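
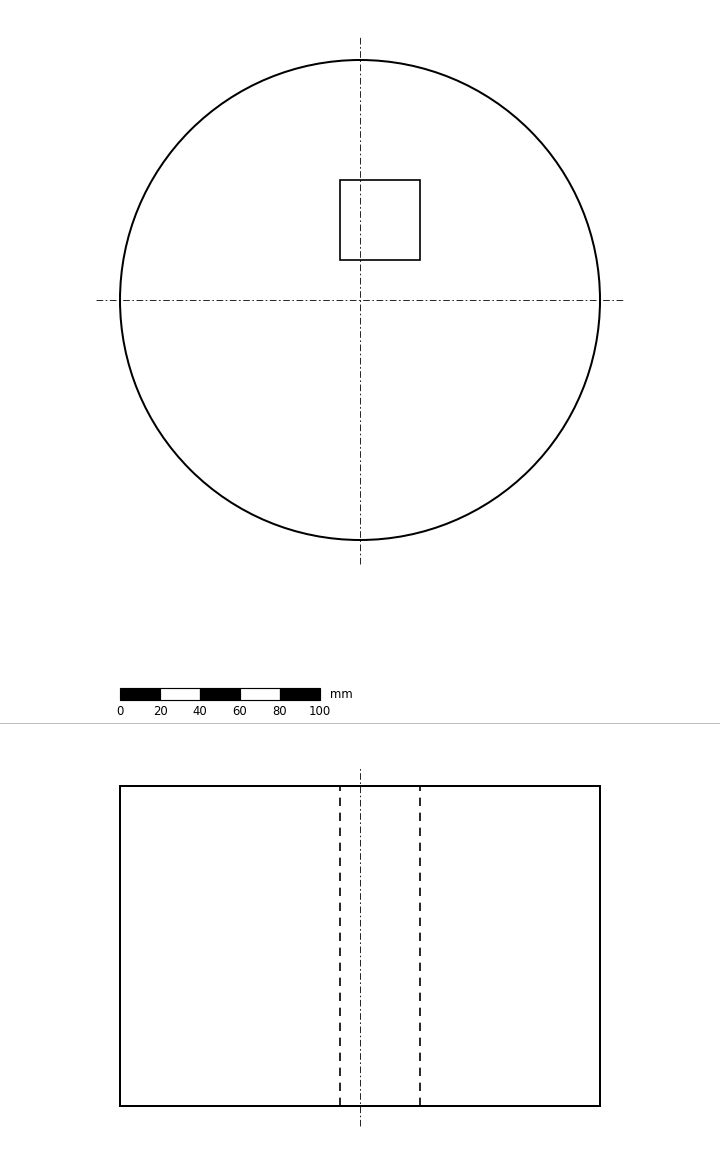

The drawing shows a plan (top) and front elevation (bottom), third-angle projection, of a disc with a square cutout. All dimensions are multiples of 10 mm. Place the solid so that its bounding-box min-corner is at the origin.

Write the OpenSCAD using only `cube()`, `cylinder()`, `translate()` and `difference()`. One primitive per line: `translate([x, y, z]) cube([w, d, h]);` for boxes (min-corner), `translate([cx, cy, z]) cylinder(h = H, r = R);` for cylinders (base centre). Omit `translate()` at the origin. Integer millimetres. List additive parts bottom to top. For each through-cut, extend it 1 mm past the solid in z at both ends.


difference() {
  translate([120, 120, 0]) cylinder(h = 160, r = 120);
  translate([110, 140, -1]) cube([40, 40, 162]);
}


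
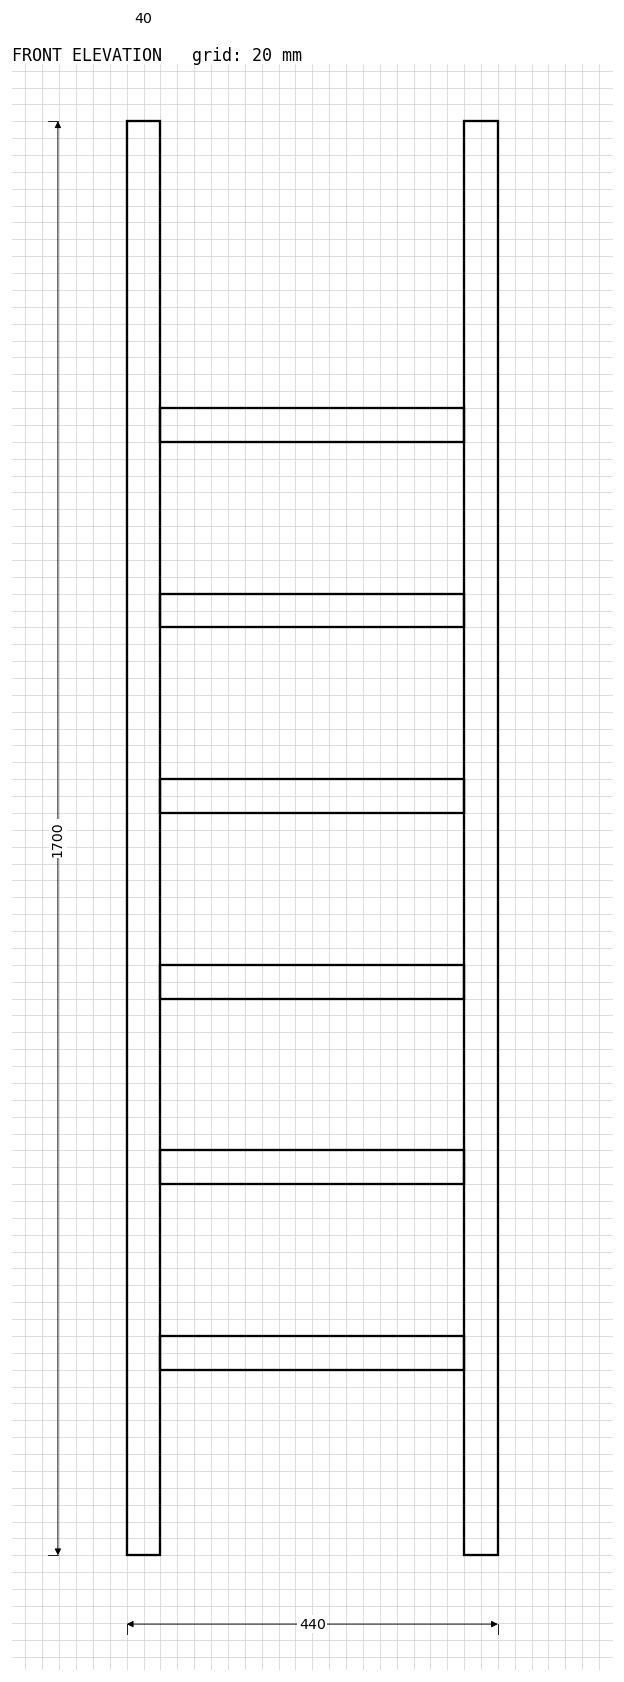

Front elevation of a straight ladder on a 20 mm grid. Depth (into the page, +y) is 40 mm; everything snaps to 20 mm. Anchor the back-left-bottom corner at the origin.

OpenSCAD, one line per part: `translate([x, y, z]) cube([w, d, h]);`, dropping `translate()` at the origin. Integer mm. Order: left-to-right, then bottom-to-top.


cube([40, 40, 1700]);
translate([40, 0, 220]) cube([360, 40, 40]);
translate([40, 0, 440]) cube([360, 40, 40]);
translate([40, 0, 660]) cube([360, 40, 40]);
translate([40, 0, 880]) cube([360, 40, 40]);
translate([40, 0, 1100]) cube([360, 40, 40]);
translate([40, 0, 1320]) cube([360, 40, 40]);
translate([400, 0, 0]) cube([40, 40, 1700]);


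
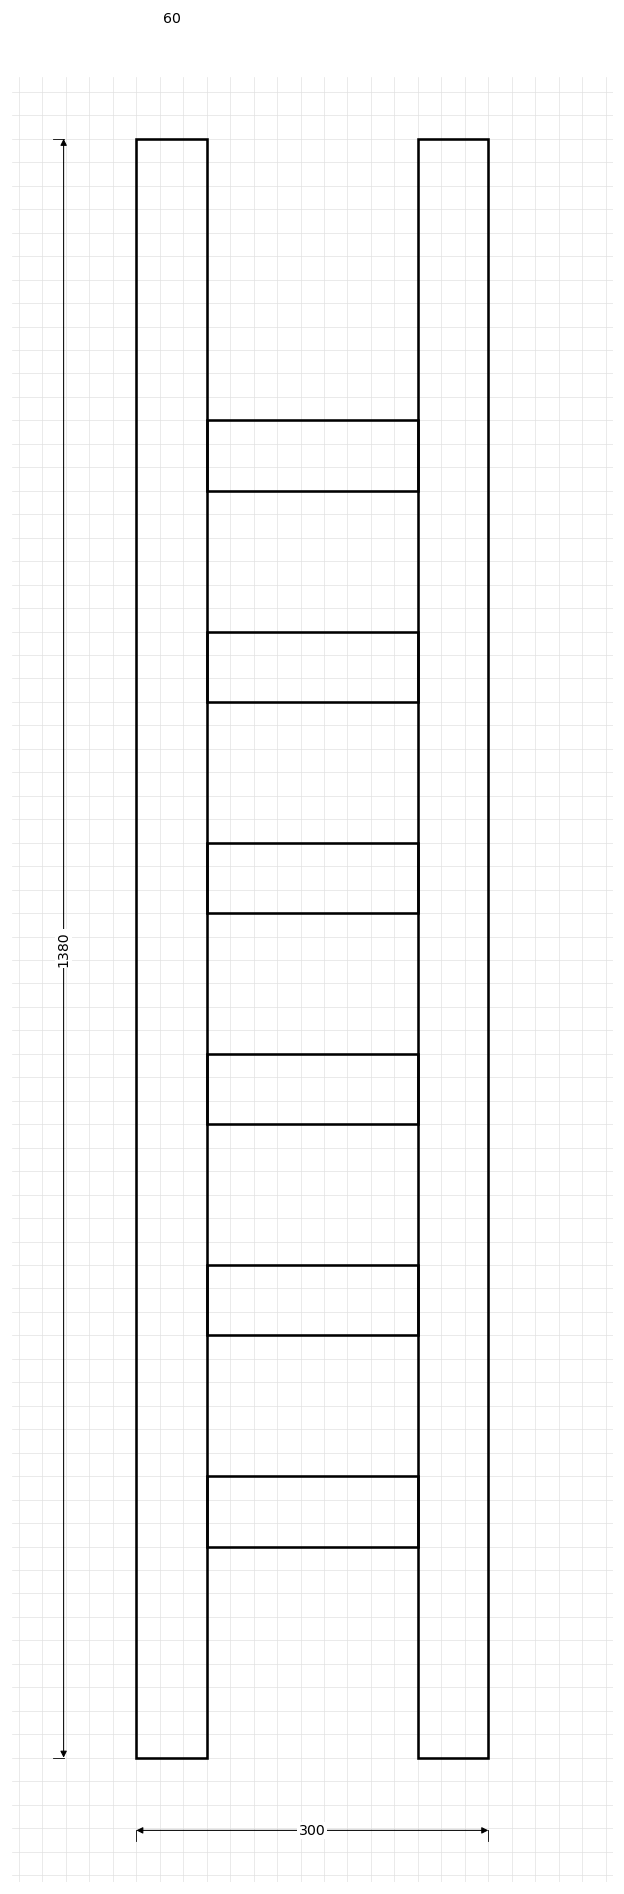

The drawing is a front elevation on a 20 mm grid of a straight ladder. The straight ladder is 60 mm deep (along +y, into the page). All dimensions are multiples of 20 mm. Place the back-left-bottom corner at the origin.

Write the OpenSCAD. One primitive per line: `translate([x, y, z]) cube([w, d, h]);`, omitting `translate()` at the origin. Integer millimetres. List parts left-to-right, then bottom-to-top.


cube([60, 60, 1380]);
translate([60, 0, 180]) cube([180, 60, 60]);
translate([60, 0, 360]) cube([180, 60, 60]);
translate([60, 0, 540]) cube([180, 60, 60]);
translate([60, 0, 720]) cube([180, 60, 60]);
translate([60, 0, 900]) cube([180, 60, 60]);
translate([60, 0, 1080]) cube([180, 60, 60]);
translate([240, 0, 0]) cube([60, 60, 1380]);


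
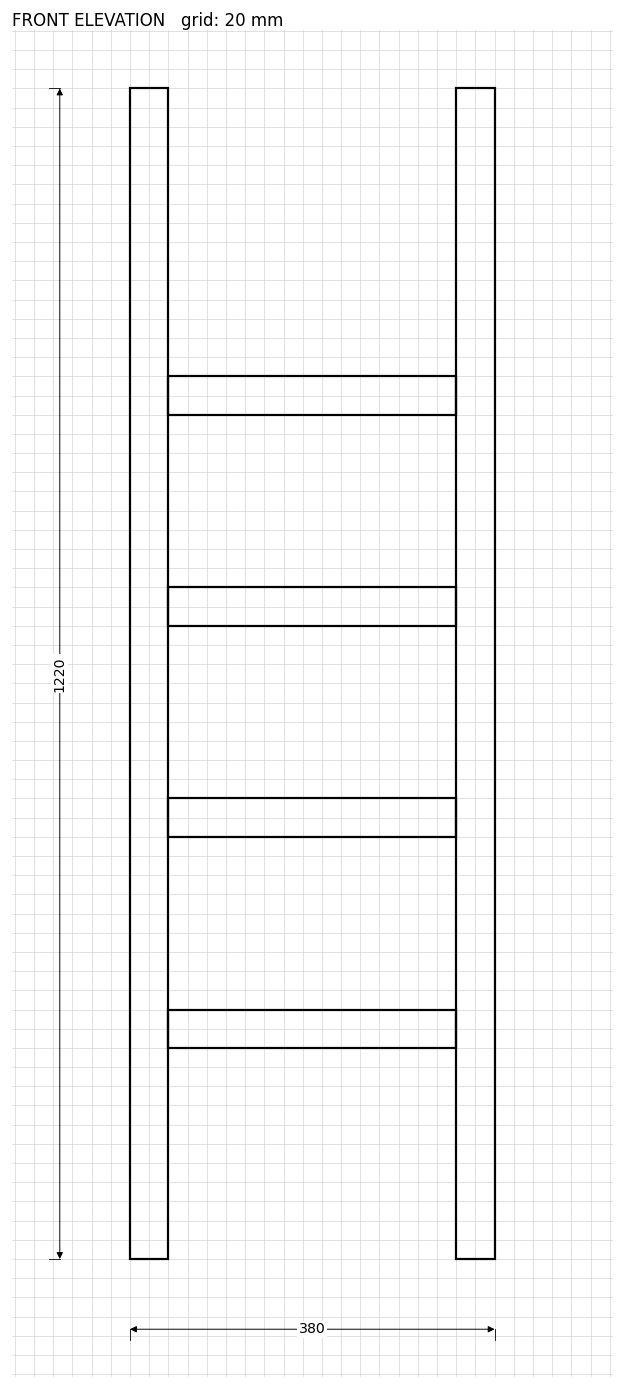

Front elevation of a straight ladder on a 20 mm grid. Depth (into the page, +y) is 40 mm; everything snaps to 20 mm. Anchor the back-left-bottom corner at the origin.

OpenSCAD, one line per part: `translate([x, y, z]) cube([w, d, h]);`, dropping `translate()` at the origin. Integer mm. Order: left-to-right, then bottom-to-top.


cube([40, 40, 1220]);
translate([40, 0, 220]) cube([300, 40, 40]);
translate([40, 0, 440]) cube([300, 40, 40]);
translate([40, 0, 660]) cube([300, 40, 40]);
translate([40, 0, 880]) cube([300, 40, 40]);
translate([340, 0, 0]) cube([40, 40, 1220]);


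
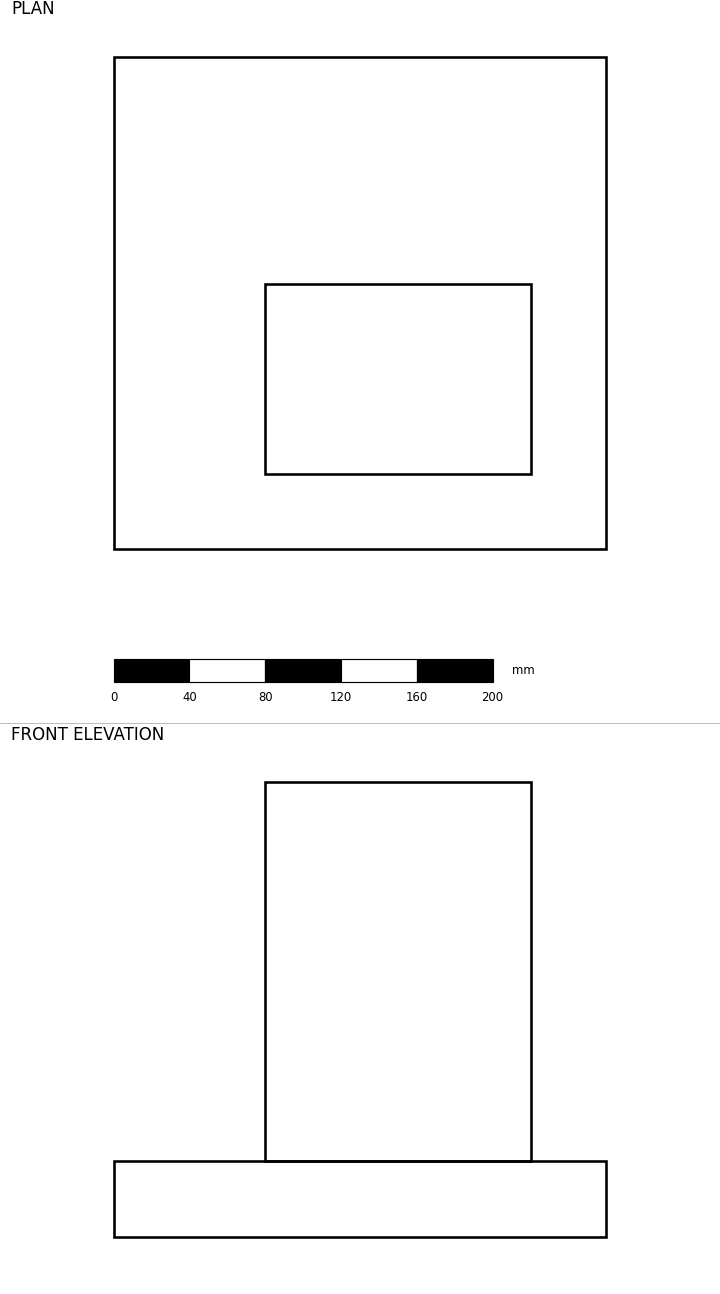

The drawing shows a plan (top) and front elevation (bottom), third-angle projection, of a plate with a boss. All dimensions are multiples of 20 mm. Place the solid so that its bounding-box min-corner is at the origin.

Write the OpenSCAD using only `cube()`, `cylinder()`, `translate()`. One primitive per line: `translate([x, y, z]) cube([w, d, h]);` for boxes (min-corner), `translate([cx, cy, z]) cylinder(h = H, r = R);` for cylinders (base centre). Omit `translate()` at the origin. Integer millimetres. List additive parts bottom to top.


cube([260, 260, 40]);
translate([80, 40, 40]) cube([140, 100, 200]);


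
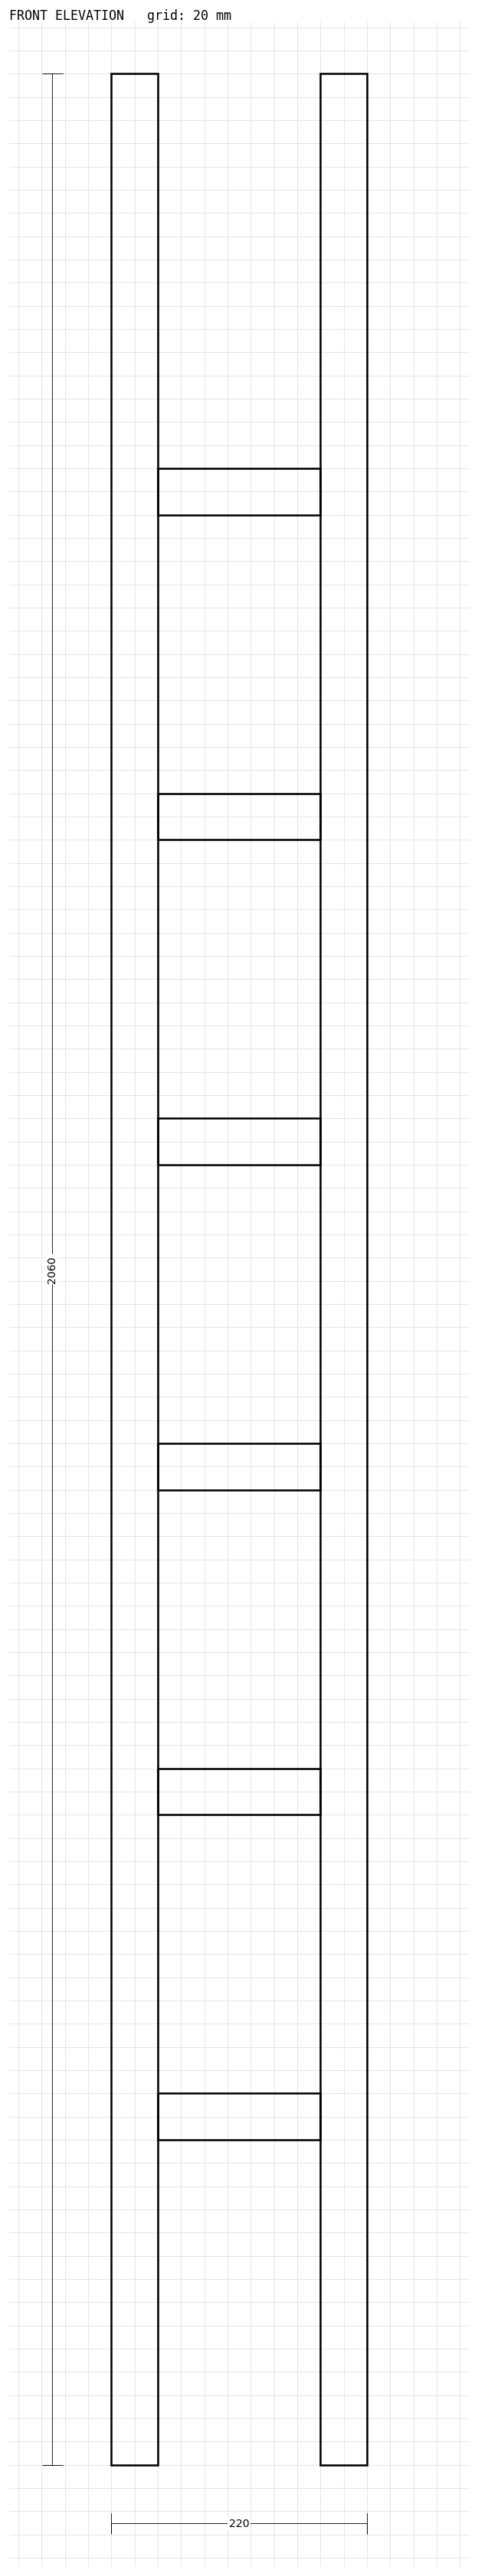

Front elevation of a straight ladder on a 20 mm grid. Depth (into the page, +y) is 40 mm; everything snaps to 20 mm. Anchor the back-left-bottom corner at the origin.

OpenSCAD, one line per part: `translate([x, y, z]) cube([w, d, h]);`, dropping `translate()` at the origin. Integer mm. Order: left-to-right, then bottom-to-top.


cube([40, 40, 2060]);
translate([40, 0, 280]) cube([140, 40, 40]);
translate([40, 0, 560]) cube([140, 40, 40]);
translate([40, 0, 840]) cube([140, 40, 40]);
translate([40, 0, 1120]) cube([140, 40, 40]);
translate([40, 0, 1400]) cube([140, 40, 40]);
translate([40, 0, 1680]) cube([140, 40, 40]);
translate([180, 0, 0]) cube([40, 40, 2060]);


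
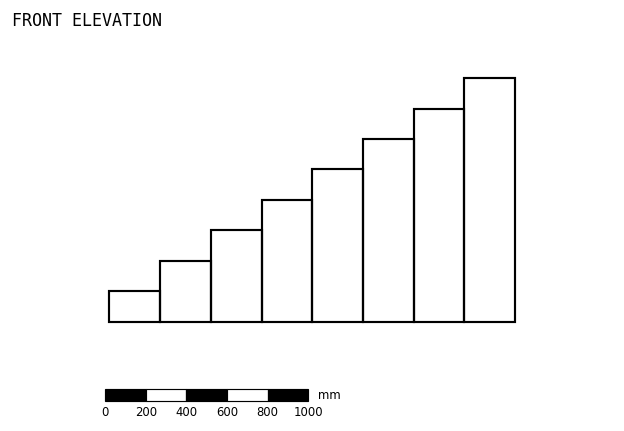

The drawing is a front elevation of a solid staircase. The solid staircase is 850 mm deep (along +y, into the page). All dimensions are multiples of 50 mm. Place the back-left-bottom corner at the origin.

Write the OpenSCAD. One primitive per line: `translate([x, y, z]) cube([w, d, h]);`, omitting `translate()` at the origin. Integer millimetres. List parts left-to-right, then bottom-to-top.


cube([250, 850, 150]);
translate([250, 0, 0]) cube([250, 850, 300]);
translate([500, 0, 0]) cube([250, 850, 450]);
translate([750, 0, 0]) cube([250, 850, 600]);
translate([1000, 0, 0]) cube([250, 850, 750]);
translate([1250, 0, 0]) cube([250, 850, 900]);
translate([1500, 0, 0]) cube([250, 850, 1050]);
translate([1750, 0, 0]) cube([250, 850, 1200]);


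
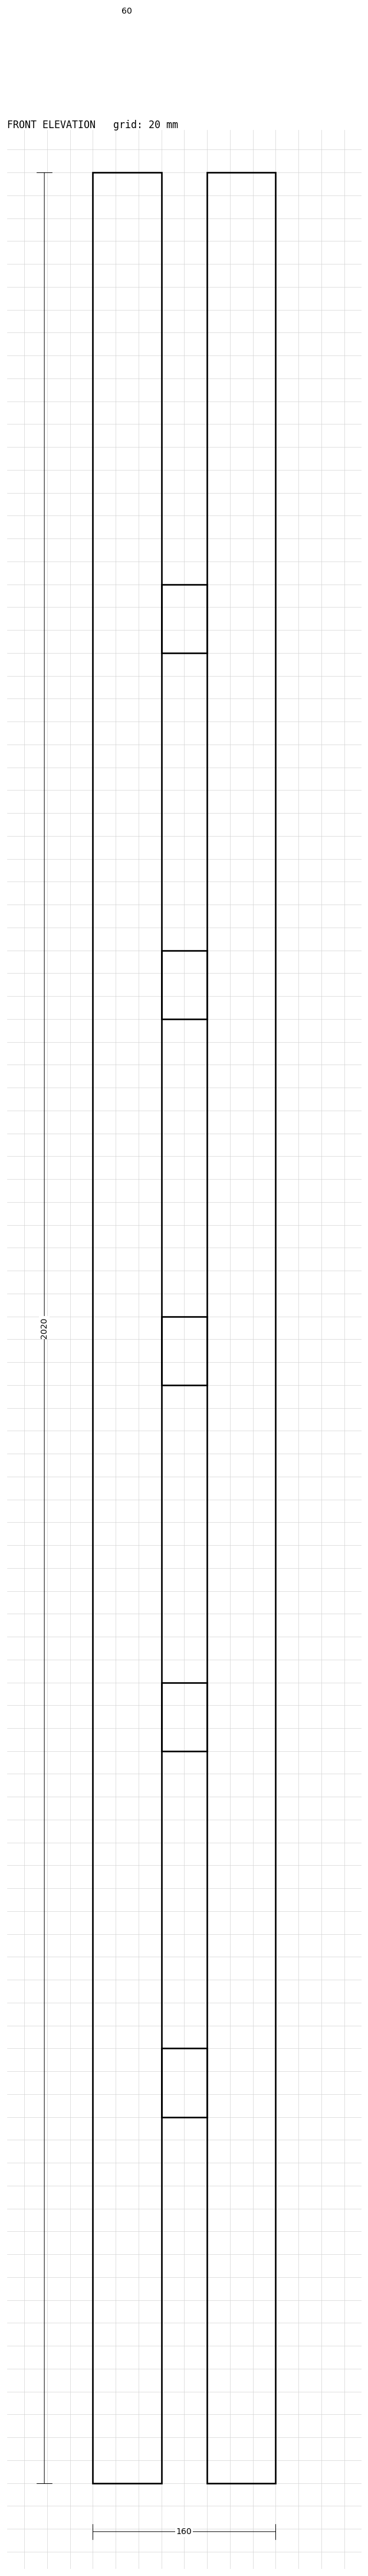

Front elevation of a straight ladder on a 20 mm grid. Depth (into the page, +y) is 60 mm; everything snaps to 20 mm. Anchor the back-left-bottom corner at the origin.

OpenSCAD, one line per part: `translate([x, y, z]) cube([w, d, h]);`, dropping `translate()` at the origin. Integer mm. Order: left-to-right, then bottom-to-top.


cube([60, 60, 2020]);
translate([60, 0, 320]) cube([40, 60, 60]);
translate([60, 0, 640]) cube([40, 60, 60]);
translate([60, 0, 960]) cube([40, 60, 60]);
translate([60, 0, 1280]) cube([40, 60, 60]);
translate([60, 0, 1600]) cube([40, 60, 60]);
translate([100, 0, 0]) cube([60, 60, 2020]);


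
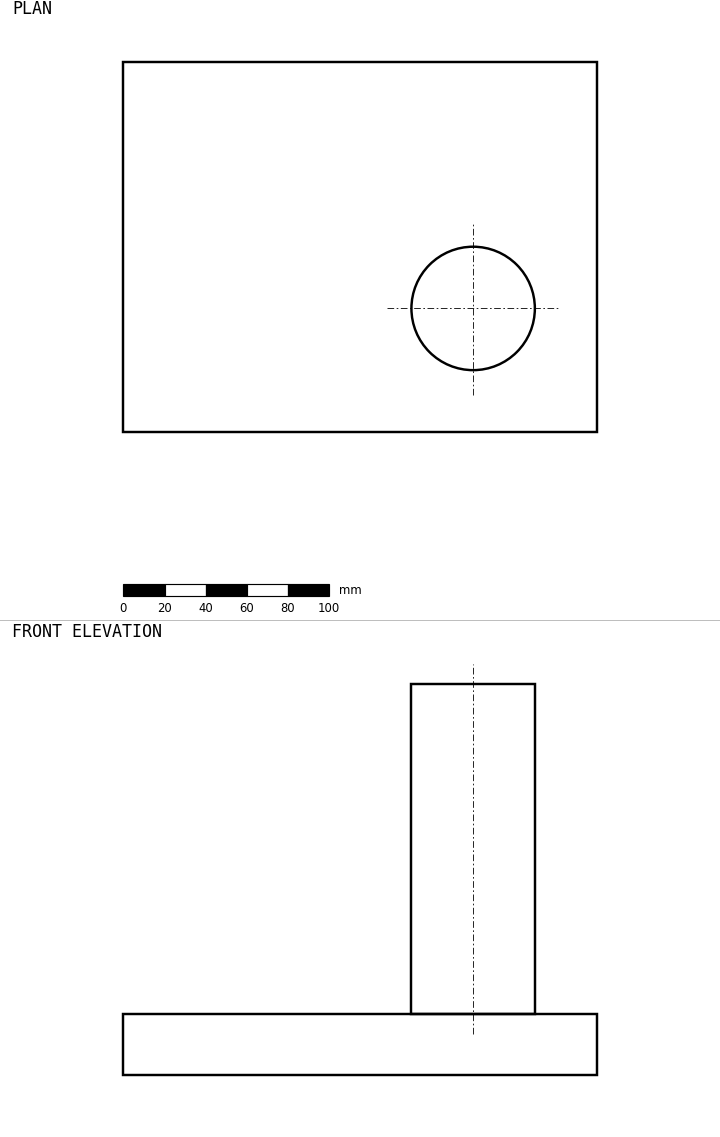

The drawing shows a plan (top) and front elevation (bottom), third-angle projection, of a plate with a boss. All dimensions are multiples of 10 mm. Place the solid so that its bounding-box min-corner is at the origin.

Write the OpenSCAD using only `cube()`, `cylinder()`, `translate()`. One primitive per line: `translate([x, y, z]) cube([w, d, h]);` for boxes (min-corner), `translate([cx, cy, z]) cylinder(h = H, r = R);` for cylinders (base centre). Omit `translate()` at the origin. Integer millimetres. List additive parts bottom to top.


cube([230, 180, 30]);
translate([170, 60, 30]) cylinder(h = 160, r = 30);


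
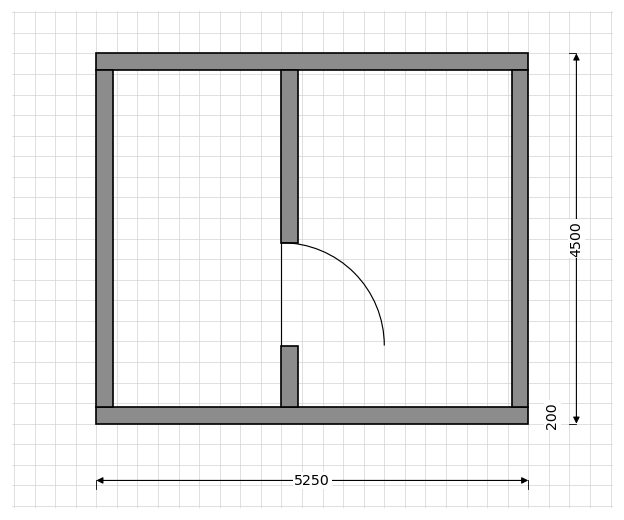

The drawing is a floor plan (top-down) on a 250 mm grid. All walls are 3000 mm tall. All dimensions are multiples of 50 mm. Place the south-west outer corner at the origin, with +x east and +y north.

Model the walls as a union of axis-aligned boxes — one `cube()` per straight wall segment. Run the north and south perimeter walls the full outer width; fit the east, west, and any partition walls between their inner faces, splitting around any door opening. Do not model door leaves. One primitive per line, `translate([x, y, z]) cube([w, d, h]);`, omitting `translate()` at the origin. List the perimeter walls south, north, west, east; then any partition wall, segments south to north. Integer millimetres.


cube([5250, 200, 3000]);
translate([0, 4300, 0]) cube([5250, 200, 3000]);
translate([0, 200, 0]) cube([200, 4100, 3000]);
translate([5050, 200, 0]) cube([200, 4100, 3000]);
translate([2250, 200, 0]) cube([200, 750, 3000]);
translate([2250, 2200, 0]) cube([200, 2100, 3000]);


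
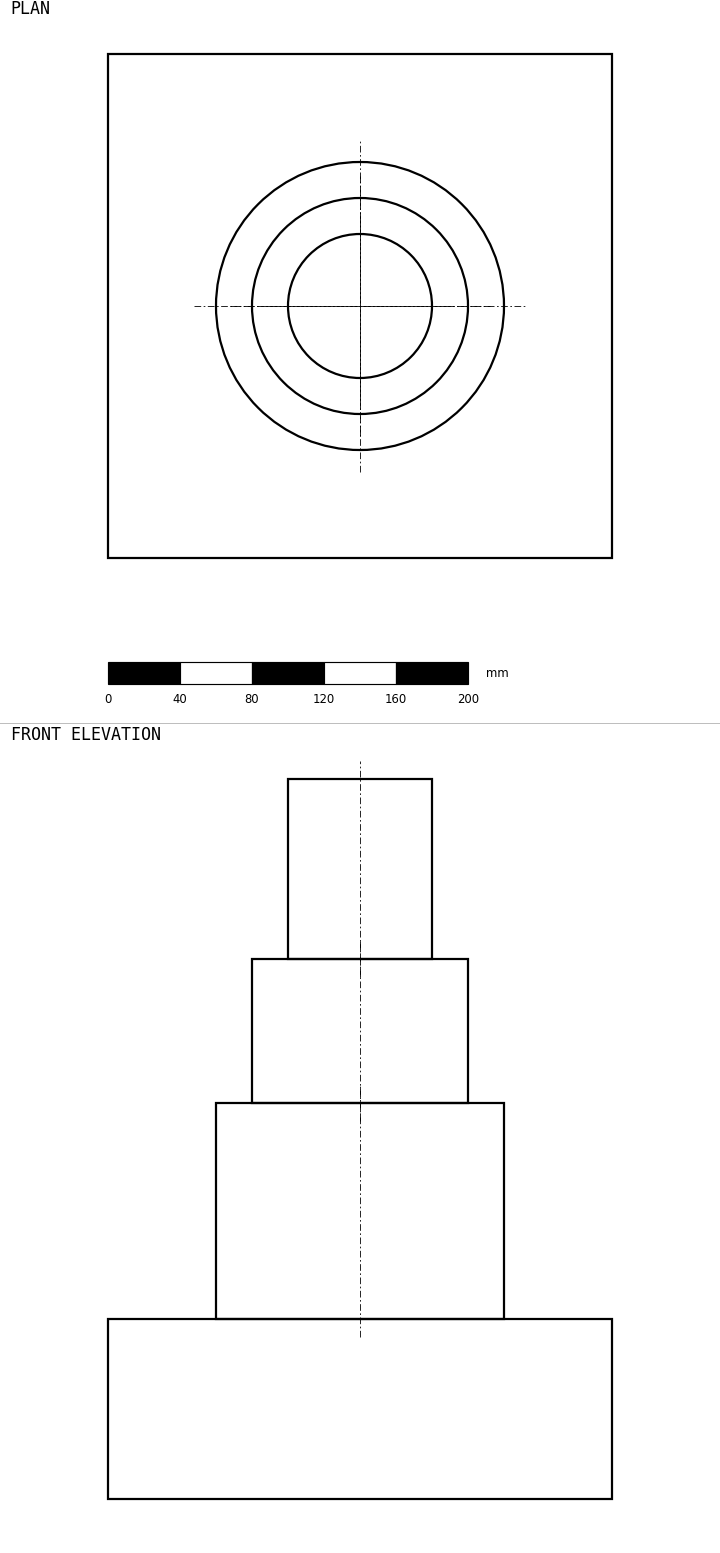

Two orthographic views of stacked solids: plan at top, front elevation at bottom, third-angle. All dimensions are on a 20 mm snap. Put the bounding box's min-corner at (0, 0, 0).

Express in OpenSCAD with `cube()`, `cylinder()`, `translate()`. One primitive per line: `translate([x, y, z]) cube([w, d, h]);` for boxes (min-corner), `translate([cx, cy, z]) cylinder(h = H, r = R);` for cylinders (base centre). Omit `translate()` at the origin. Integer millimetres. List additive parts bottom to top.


cube([280, 280, 100]);
translate([140, 140, 100]) cylinder(h = 120, r = 80);
translate([140, 140, 220]) cylinder(h = 80, r = 60);
translate([140, 140, 300]) cylinder(h = 100, r = 40);


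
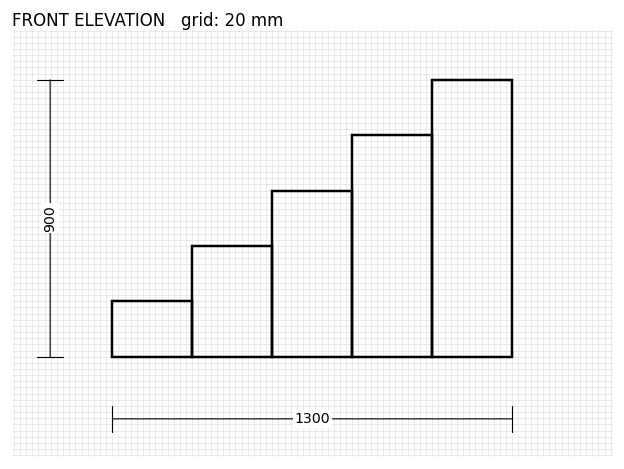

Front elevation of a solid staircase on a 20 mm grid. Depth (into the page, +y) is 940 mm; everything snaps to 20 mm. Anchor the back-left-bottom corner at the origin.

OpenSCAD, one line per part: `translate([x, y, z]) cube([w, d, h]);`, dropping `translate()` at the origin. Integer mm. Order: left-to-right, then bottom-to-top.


cube([260, 940, 180]);
translate([260, 0, 0]) cube([260, 940, 360]);
translate([520, 0, 0]) cube([260, 940, 540]);
translate([780, 0, 0]) cube([260, 940, 720]);
translate([1040, 0, 0]) cube([260, 940, 900]);


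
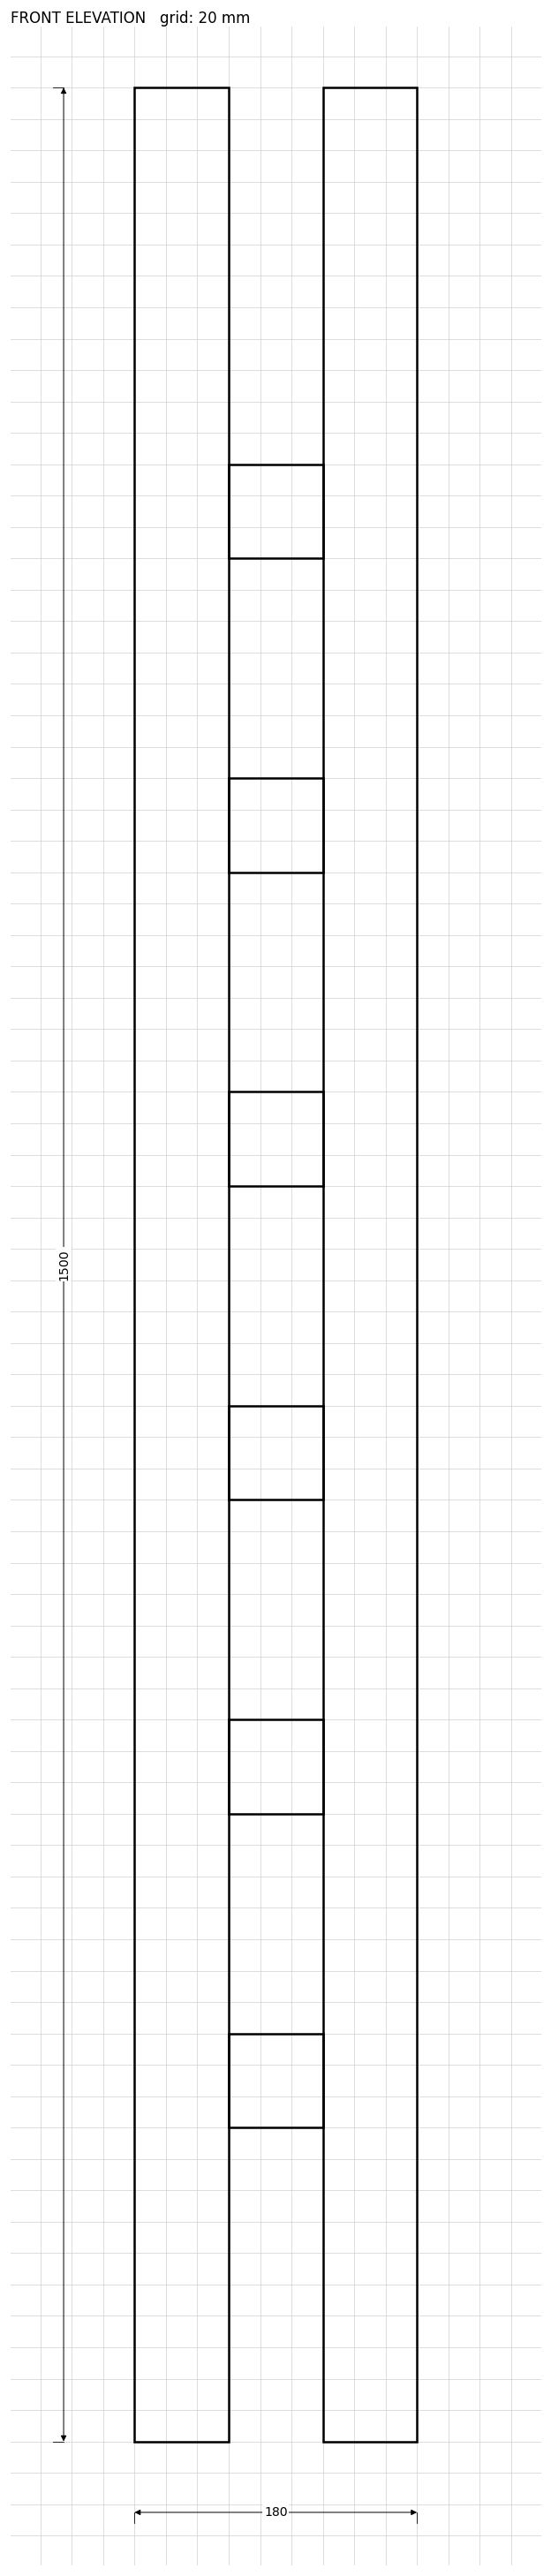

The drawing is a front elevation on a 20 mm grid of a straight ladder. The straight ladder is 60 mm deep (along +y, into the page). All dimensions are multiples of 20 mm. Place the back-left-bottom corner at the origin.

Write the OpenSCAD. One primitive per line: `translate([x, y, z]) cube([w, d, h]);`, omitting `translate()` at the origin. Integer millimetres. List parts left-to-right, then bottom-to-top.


cube([60, 60, 1500]);
translate([60, 0, 200]) cube([60, 60, 60]);
translate([60, 0, 400]) cube([60, 60, 60]);
translate([60, 0, 600]) cube([60, 60, 60]);
translate([60, 0, 800]) cube([60, 60, 60]);
translate([60, 0, 1000]) cube([60, 60, 60]);
translate([60, 0, 1200]) cube([60, 60, 60]);
translate([120, 0, 0]) cube([60, 60, 1500]);


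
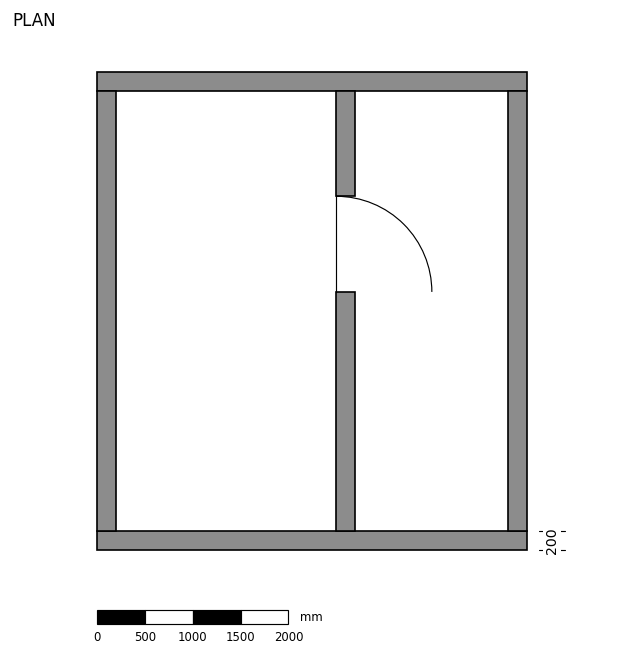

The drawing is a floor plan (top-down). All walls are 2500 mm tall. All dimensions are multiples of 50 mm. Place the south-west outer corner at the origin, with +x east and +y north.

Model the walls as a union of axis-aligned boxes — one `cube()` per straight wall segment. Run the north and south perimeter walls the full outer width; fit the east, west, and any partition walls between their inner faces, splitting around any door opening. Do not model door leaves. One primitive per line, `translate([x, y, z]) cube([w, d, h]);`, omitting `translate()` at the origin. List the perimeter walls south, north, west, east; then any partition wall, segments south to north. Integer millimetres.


cube([4500, 200, 2500]);
translate([0, 4800, 0]) cube([4500, 200, 2500]);
translate([0, 200, 0]) cube([200, 4600, 2500]);
translate([4300, 200, 0]) cube([200, 4600, 2500]);
translate([2500, 200, 0]) cube([200, 2500, 2500]);
translate([2500, 3700, 0]) cube([200, 1100, 2500]);


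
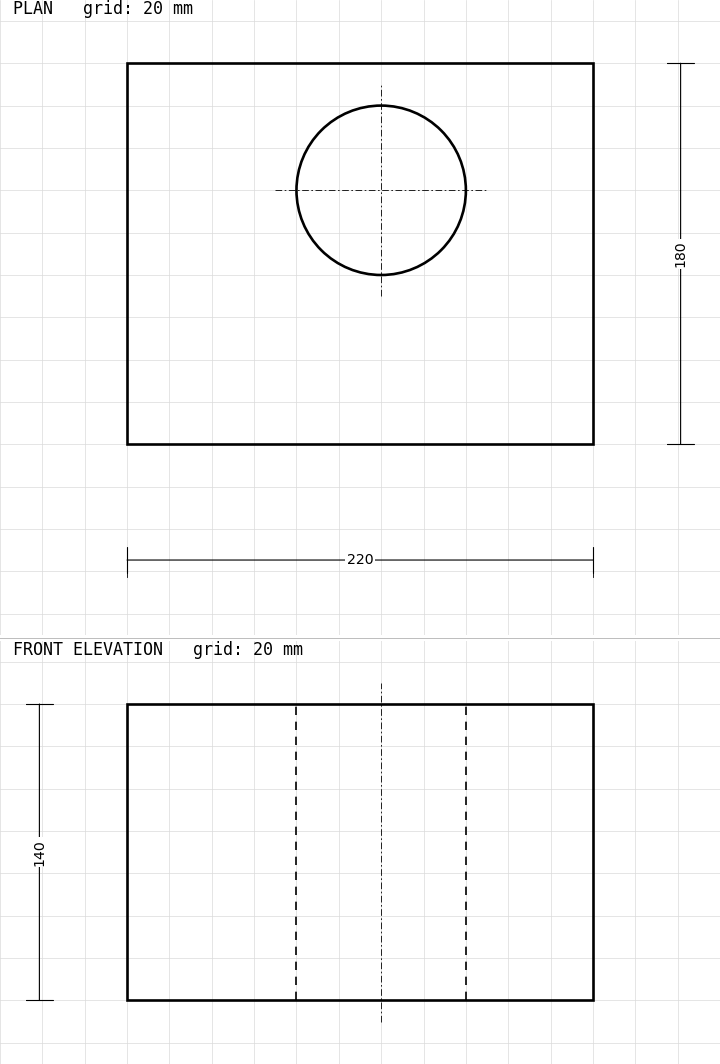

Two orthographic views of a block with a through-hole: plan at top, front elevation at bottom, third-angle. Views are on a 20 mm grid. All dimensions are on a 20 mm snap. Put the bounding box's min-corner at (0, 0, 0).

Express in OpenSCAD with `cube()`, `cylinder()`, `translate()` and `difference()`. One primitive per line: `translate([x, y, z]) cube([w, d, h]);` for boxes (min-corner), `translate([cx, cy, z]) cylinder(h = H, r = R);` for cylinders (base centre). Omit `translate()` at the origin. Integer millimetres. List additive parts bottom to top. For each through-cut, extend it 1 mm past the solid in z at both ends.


difference() {
  cube([220, 180, 140]);
  translate([120, 120, -1]) cylinder(h = 142, r = 40);
}


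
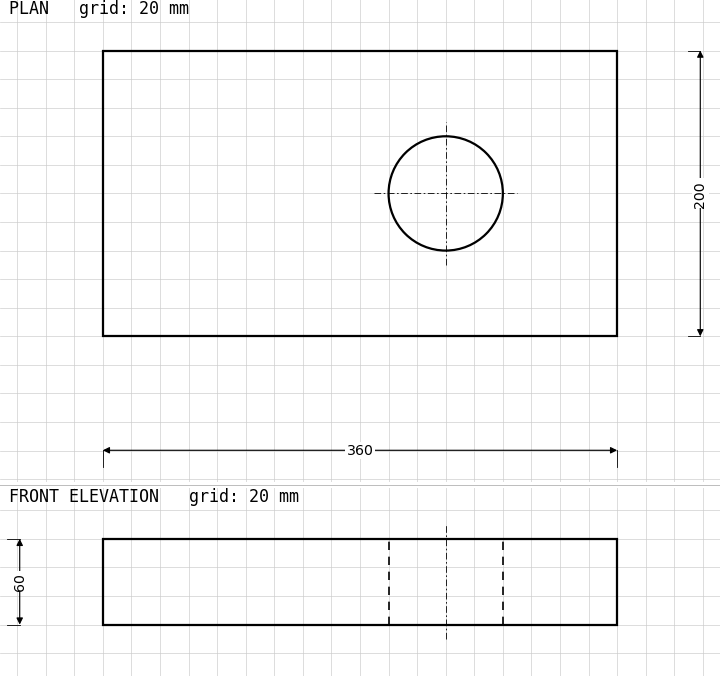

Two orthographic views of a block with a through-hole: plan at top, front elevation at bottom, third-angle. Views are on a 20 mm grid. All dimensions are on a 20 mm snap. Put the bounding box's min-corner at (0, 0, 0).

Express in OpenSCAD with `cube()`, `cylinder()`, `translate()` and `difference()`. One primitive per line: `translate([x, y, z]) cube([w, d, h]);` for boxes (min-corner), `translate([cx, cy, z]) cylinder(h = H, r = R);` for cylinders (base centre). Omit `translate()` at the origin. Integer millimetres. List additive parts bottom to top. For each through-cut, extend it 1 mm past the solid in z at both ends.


difference() {
  cube([360, 200, 60]);
  translate([240, 100, -1]) cylinder(h = 62, r = 40);
}


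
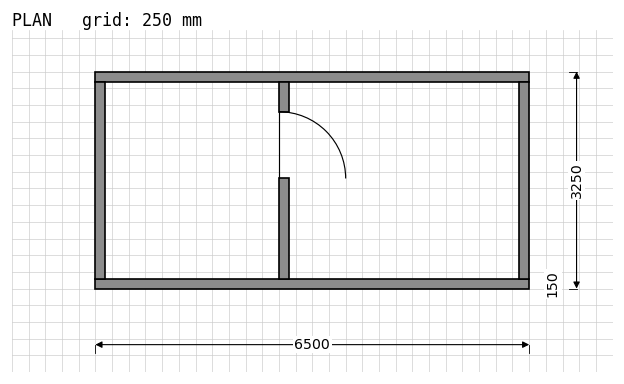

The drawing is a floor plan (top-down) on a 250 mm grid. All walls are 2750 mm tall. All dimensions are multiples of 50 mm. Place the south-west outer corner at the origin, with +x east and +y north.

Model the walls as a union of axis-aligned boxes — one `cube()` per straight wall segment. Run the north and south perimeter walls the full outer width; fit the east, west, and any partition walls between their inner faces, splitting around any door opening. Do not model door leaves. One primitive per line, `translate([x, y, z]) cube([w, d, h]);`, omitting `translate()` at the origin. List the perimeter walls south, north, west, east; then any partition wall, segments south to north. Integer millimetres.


cube([6500, 150, 2750]);
translate([0, 3100, 0]) cube([6500, 150, 2750]);
translate([0, 150, 0]) cube([150, 2950, 2750]);
translate([6350, 150, 0]) cube([150, 2950, 2750]);
translate([2750, 150, 0]) cube([150, 1500, 2750]);
translate([2750, 2650, 0]) cube([150, 450, 2750]);


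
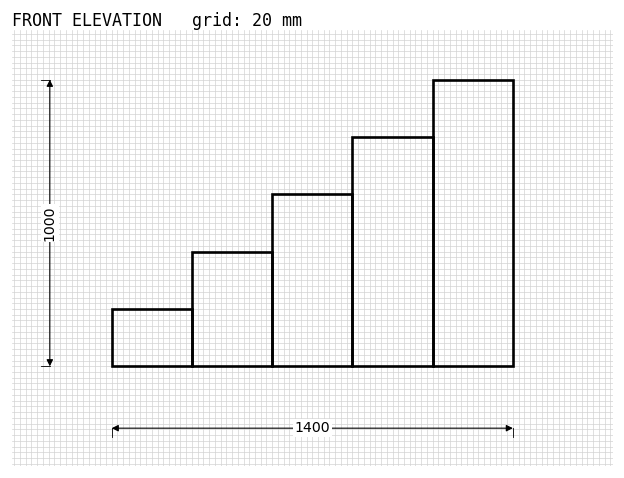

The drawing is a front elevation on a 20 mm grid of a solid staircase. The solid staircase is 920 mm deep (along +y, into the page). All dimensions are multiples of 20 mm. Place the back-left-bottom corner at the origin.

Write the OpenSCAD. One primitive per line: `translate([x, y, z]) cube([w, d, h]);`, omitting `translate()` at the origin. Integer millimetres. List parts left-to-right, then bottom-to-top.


cube([280, 920, 200]);
translate([280, 0, 0]) cube([280, 920, 400]);
translate([560, 0, 0]) cube([280, 920, 600]);
translate([840, 0, 0]) cube([280, 920, 800]);
translate([1120, 0, 0]) cube([280, 920, 1000]);


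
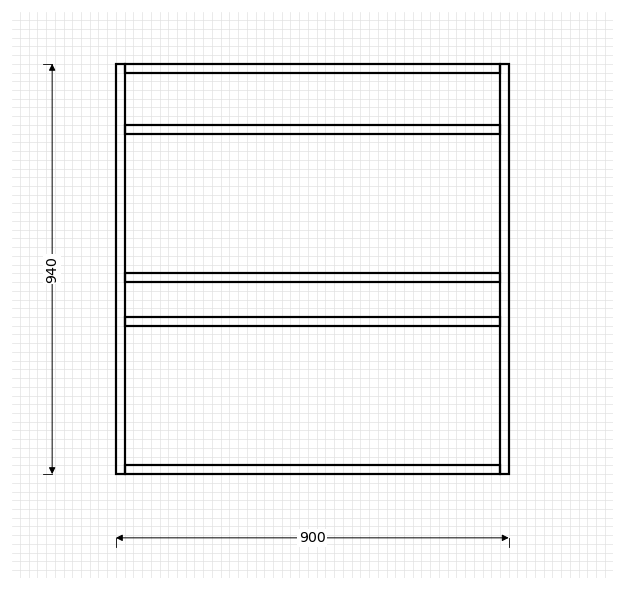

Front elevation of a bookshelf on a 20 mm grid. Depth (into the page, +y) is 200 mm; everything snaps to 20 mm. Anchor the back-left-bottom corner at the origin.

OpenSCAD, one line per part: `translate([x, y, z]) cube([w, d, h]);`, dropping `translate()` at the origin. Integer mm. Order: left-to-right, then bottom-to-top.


cube([20, 200, 940]);
translate([20, 0, 0]) cube([860, 200, 20]);
translate([20, 0, 340]) cube([860, 200, 20]);
translate([20, 0, 440]) cube([860, 200, 20]);
translate([20, 0, 780]) cube([860, 200, 20]);
translate([20, 0, 920]) cube([860, 200, 20]);
translate([880, 0, 0]) cube([20, 200, 940]);


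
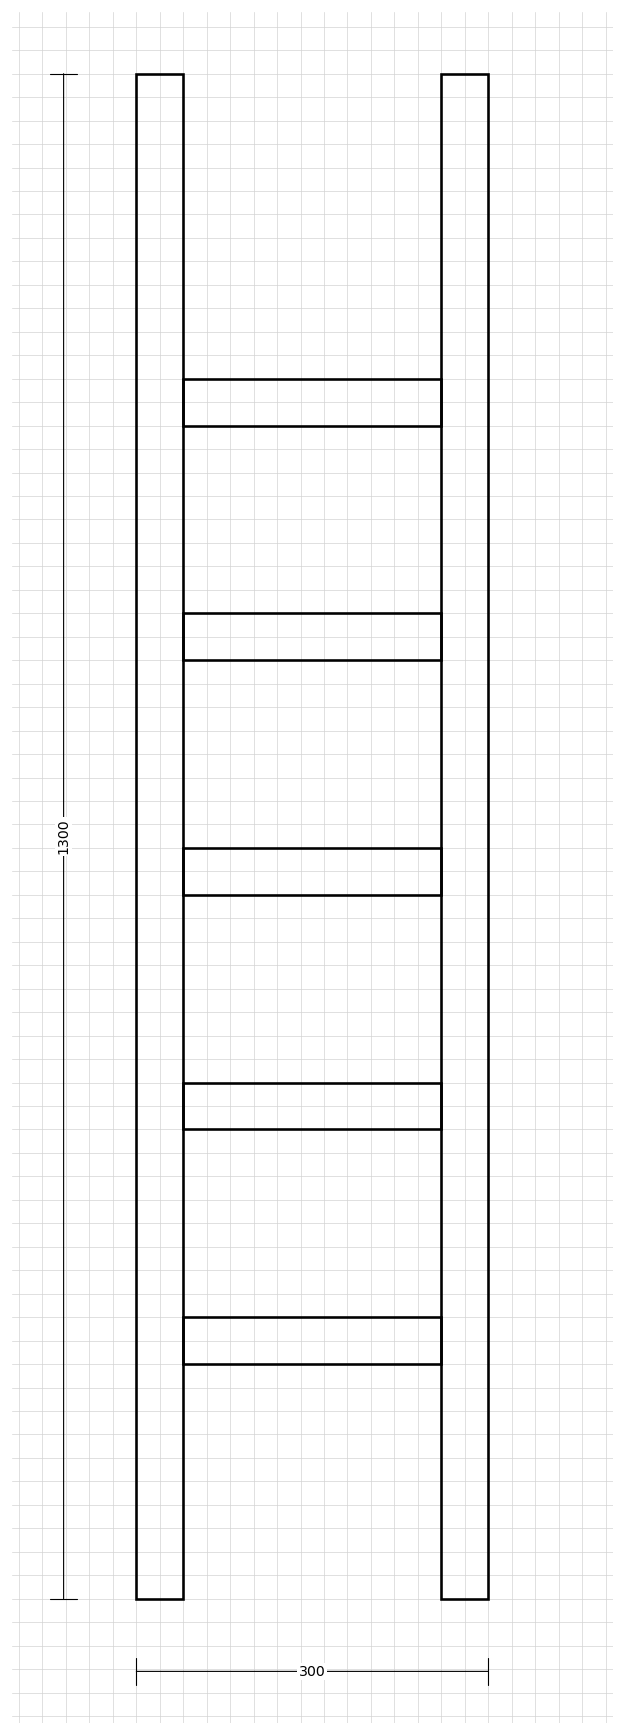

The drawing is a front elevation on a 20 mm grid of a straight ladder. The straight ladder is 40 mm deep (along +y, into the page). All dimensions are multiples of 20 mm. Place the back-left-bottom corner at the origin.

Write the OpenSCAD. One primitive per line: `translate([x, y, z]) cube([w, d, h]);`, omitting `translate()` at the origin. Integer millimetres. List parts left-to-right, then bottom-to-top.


cube([40, 40, 1300]);
translate([40, 0, 200]) cube([220, 40, 40]);
translate([40, 0, 400]) cube([220, 40, 40]);
translate([40, 0, 600]) cube([220, 40, 40]);
translate([40, 0, 800]) cube([220, 40, 40]);
translate([40, 0, 1000]) cube([220, 40, 40]);
translate([260, 0, 0]) cube([40, 40, 1300]);


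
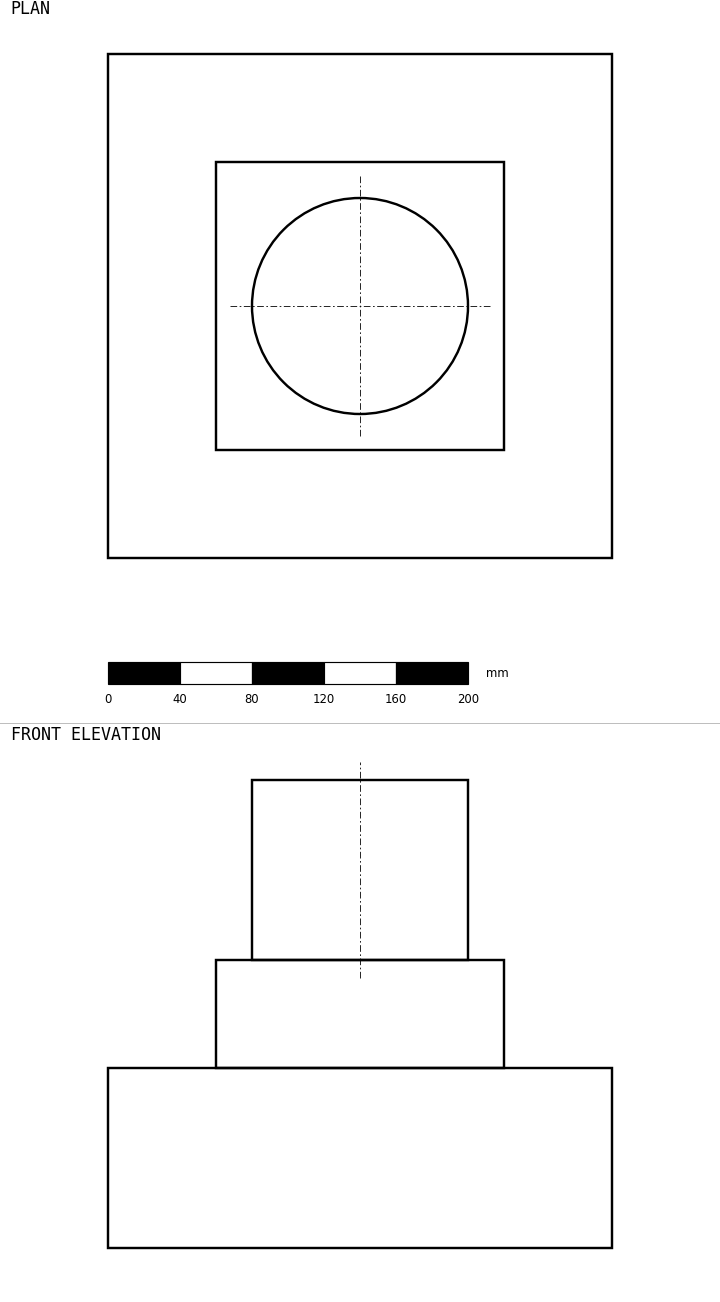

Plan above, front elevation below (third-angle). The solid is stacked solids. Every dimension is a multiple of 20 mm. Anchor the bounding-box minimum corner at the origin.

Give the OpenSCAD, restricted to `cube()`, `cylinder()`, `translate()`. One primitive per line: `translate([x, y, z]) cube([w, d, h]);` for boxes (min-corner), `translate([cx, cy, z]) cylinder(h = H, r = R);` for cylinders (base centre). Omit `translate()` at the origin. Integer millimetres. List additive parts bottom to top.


cube([280, 280, 100]);
translate([60, 60, 100]) cube([160, 160, 60]);
translate([140, 140, 160]) cylinder(h = 100, r = 60);


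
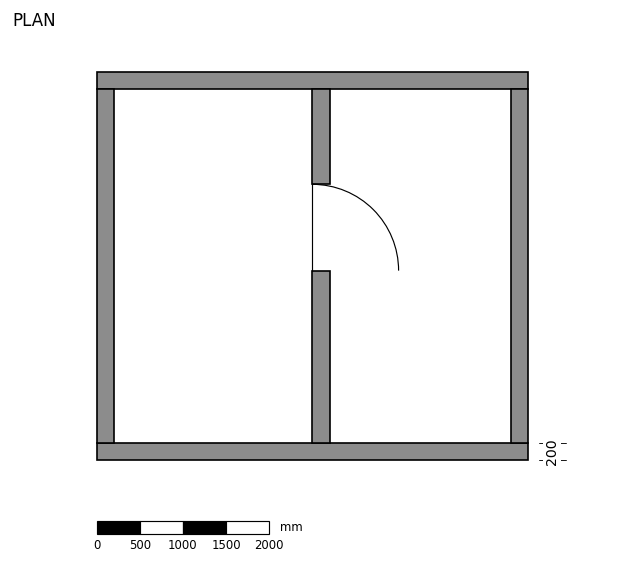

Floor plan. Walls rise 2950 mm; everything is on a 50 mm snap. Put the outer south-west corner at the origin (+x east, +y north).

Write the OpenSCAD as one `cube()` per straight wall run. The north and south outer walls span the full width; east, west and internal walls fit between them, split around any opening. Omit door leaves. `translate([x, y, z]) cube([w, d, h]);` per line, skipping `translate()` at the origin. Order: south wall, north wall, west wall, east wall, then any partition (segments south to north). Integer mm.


cube([5000, 200, 2950]);
translate([0, 4300, 0]) cube([5000, 200, 2950]);
translate([0, 200, 0]) cube([200, 4100, 2950]);
translate([4800, 200, 0]) cube([200, 4100, 2950]);
translate([2500, 200, 0]) cube([200, 2000, 2950]);
translate([2500, 3200, 0]) cube([200, 1100, 2950]);


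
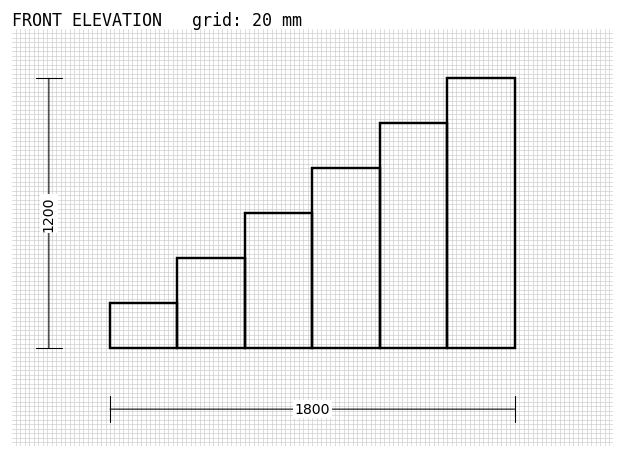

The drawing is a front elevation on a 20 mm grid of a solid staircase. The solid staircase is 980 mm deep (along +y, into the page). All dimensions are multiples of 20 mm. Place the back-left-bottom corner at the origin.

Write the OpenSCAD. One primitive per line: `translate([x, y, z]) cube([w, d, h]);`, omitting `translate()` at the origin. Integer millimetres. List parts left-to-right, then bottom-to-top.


cube([300, 980, 200]);
translate([300, 0, 0]) cube([300, 980, 400]);
translate([600, 0, 0]) cube([300, 980, 600]);
translate([900, 0, 0]) cube([300, 980, 800]);
translate([1200, 0, 0]) cube([300, 980, 1000]);
translate([1500, 0, 0]) cube([300, 980, 1200]);


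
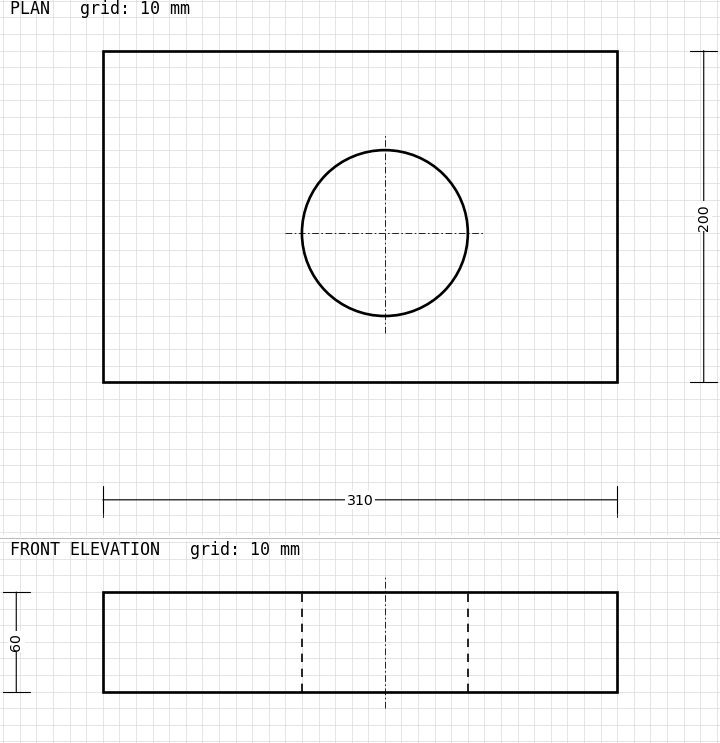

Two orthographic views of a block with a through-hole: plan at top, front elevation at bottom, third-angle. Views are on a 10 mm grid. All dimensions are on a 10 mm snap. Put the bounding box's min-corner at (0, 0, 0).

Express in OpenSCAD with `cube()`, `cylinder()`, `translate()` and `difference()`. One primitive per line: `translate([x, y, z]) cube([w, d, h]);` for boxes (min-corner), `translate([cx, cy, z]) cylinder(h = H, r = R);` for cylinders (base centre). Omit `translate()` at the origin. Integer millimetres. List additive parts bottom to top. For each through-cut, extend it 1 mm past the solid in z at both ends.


difference() {
  cube([310, 200, 60]);
  translate([170, 90, -1]) cylinder(h = 62, r = 50);
}


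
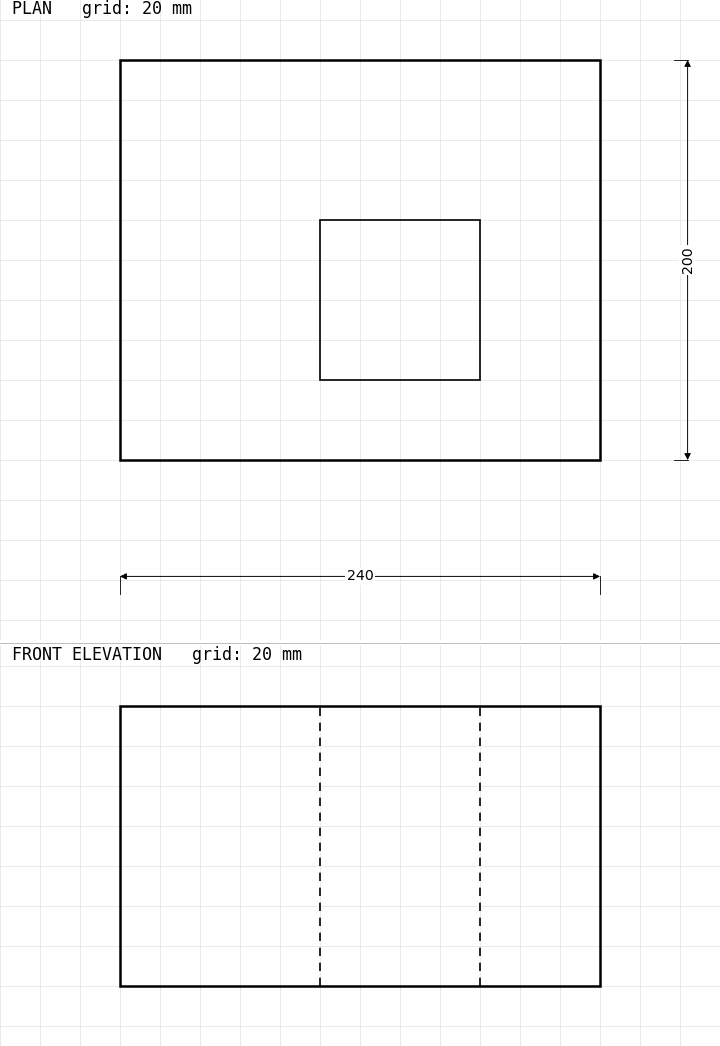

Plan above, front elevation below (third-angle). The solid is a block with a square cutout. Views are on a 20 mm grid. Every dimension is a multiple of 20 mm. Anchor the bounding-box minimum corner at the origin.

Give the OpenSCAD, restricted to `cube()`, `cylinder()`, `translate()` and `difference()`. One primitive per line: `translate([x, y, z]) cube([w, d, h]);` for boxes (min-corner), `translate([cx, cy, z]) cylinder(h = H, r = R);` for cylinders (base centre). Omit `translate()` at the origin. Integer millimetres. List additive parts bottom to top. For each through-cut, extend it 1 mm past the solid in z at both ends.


difference() {
  cube([240, 200, 140]);
  translate([100, 40, -1]) cube([80, 80, 142]);
}


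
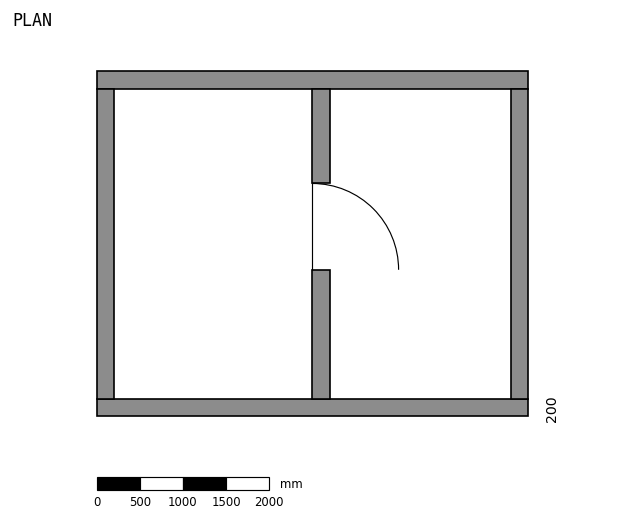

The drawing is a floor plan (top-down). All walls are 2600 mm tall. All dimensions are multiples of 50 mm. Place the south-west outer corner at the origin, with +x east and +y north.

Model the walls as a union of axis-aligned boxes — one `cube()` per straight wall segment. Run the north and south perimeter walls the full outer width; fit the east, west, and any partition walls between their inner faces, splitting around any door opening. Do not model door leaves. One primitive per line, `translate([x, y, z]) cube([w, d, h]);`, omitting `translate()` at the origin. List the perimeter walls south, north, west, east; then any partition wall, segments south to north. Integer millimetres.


cube([5000, 200, 2600]);
translate([0, 3800, 0]) cube([5000, 200, 2600]);
translate([0, 200, 0]) cube([200, 3600, 2600]);
translate([4800, 200, 0]) cube([200, 3600, 2600]);
translate([2500, 200, 0]) cube([200, 1500, 2600]);
translate([2500, 2700, 0]) cube([200, 1100, 2600]);


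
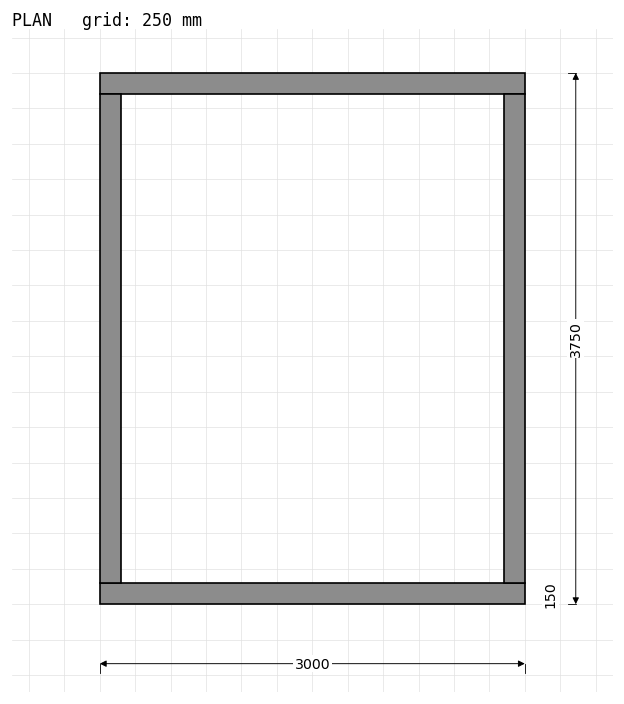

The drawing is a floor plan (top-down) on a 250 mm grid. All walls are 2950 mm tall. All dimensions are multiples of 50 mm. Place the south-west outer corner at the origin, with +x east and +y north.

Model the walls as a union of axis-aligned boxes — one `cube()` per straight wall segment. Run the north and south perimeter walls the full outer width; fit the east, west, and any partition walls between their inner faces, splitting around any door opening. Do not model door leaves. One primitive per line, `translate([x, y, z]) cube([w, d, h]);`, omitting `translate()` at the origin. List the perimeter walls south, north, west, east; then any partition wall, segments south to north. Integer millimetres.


cube([3000, 150, 2950]);
translate([0, 3600, 0]) cube([3000, 150, 2950]);
translate([0, 150, 0]) cube([150, 3450, 2950]);
translate([2850, 150, 0]) cube([150, 3450, 2950]);


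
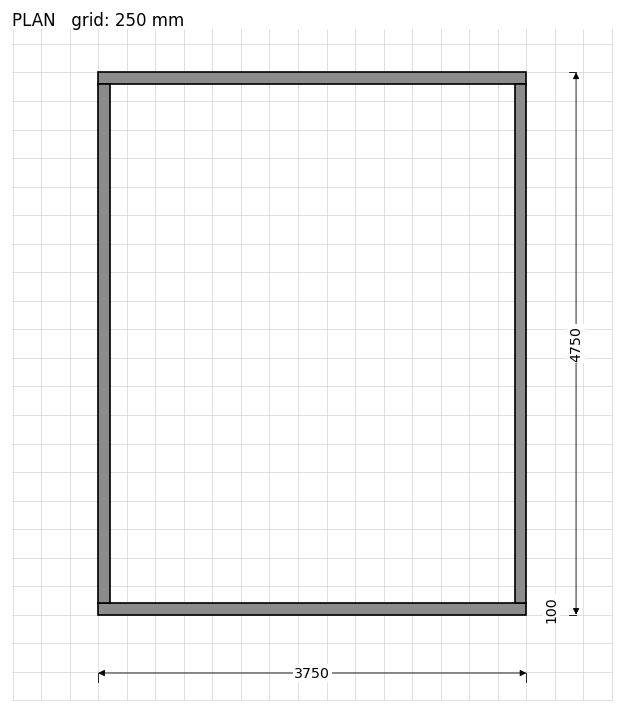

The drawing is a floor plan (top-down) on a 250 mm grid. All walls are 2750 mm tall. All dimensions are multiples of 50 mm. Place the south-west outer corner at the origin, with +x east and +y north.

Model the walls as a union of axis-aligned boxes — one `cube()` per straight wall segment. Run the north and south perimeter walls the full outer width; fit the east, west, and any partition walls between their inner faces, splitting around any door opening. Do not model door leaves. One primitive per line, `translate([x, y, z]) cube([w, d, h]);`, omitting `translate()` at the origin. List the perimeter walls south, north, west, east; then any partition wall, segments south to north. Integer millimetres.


cube([3750, 100, 2750]);
translate([0, 4650, 0]) cube([3750, 100, 2750]);
translate([0, 100, 0]) cube([100, 4550, 2750]);
translate([3650, 100, 0]) cube([100, 4550, 2750]);


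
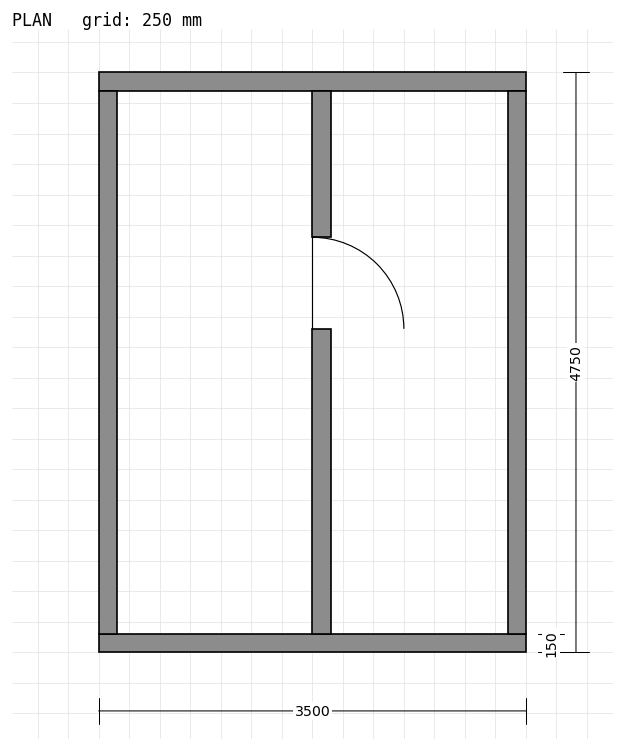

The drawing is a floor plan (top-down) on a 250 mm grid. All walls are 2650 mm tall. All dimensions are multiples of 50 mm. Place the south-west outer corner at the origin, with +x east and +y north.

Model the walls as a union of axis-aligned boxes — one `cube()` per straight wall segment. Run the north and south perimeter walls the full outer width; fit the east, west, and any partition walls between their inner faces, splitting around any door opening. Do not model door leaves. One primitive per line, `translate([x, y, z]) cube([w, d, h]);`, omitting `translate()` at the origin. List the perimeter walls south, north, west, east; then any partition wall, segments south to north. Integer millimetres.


cube([3500, 150, 2650]);
translate([0, 4600, 0]) cube([3500, 150, 2650]);
translate([0, 150, 0]) cube([150, 4450, 2650]);
translate([3350, 150, 0]) cube([150, 4450, 2650]);
translate([1750, 150, 0]) cube([150, 2500, 2650]);
translate([1750, 3400, 0]) cube([150, 1200, 2650]);


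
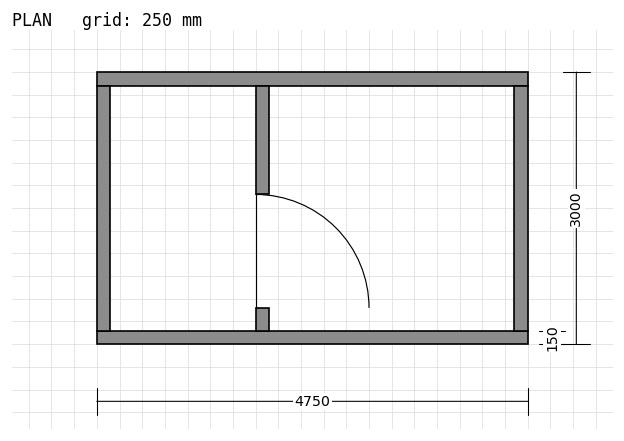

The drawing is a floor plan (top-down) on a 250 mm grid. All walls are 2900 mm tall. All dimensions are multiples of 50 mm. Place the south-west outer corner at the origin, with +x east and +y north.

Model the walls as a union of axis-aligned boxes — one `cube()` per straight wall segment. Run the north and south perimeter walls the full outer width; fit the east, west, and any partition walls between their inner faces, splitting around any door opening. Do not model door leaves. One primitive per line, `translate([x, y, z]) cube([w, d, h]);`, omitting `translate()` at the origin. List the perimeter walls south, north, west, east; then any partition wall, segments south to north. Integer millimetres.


cube([4750, 150, 2900]);
translate([0, 2850, 0]) cube([4750, 150, 2900]);
translate([0, 150, 0]) cube([150, 2700, 2900]);
translate([4600, 150, 0]) cube([150, 2700, 2900]);
translate([1750, 150, 0]) cube([150, 250, 2900]);
translate([1750, 1650, 0]) cube([150, 1200, 2900]);


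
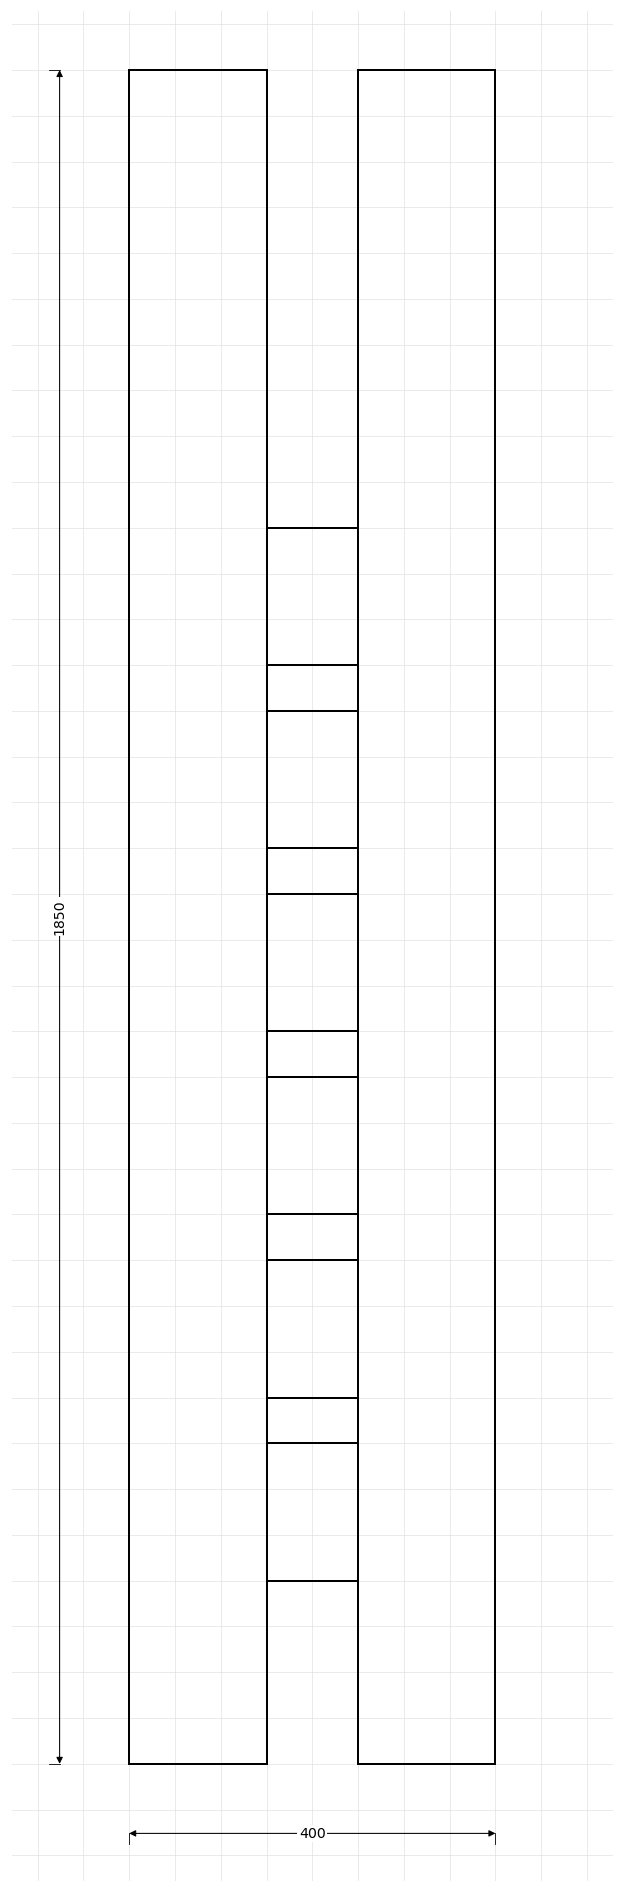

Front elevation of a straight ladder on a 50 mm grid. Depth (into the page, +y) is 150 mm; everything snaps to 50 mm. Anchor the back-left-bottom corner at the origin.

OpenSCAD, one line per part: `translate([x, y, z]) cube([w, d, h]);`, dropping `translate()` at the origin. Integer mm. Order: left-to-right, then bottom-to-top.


cube([150, 150, 1850]);
translate([150, 0, 200]) cube([100, 150, 150]);
translate([150, 0, 400]) cube([100, 150, 150]);
translate([150, 0, 600]) cube([100, 150, 150]);
translate([150, 0, 800]) cube([100, 150, 150]);
translate([150, 0, 1000]) cube([100, 150, 150]);
translate([150, 0, 1200]) cube([100, 150, 150]);
translate([250, 0, 0]) cube([150, 150, 1850]);


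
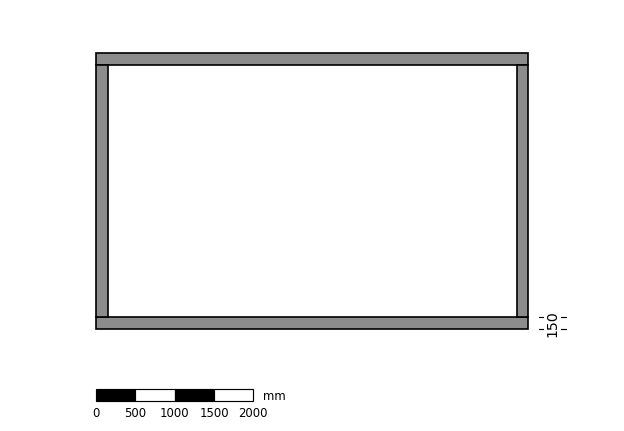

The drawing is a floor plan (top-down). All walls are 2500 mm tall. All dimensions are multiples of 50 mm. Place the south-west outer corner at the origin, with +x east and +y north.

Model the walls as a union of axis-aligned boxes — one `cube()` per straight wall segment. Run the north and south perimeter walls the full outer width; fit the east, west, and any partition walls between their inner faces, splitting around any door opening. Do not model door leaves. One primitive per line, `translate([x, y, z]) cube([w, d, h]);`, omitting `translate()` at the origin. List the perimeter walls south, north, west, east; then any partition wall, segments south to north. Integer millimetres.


cube([5500, 150, 2500]);
translate([0, 3350, 0]) cube([5500, 150, 2500]);
translate([0, 150, 0]) cube([150, 3200, 2500]);
translate([5350, 150, 0]) cube([150, 3200, 2500]);


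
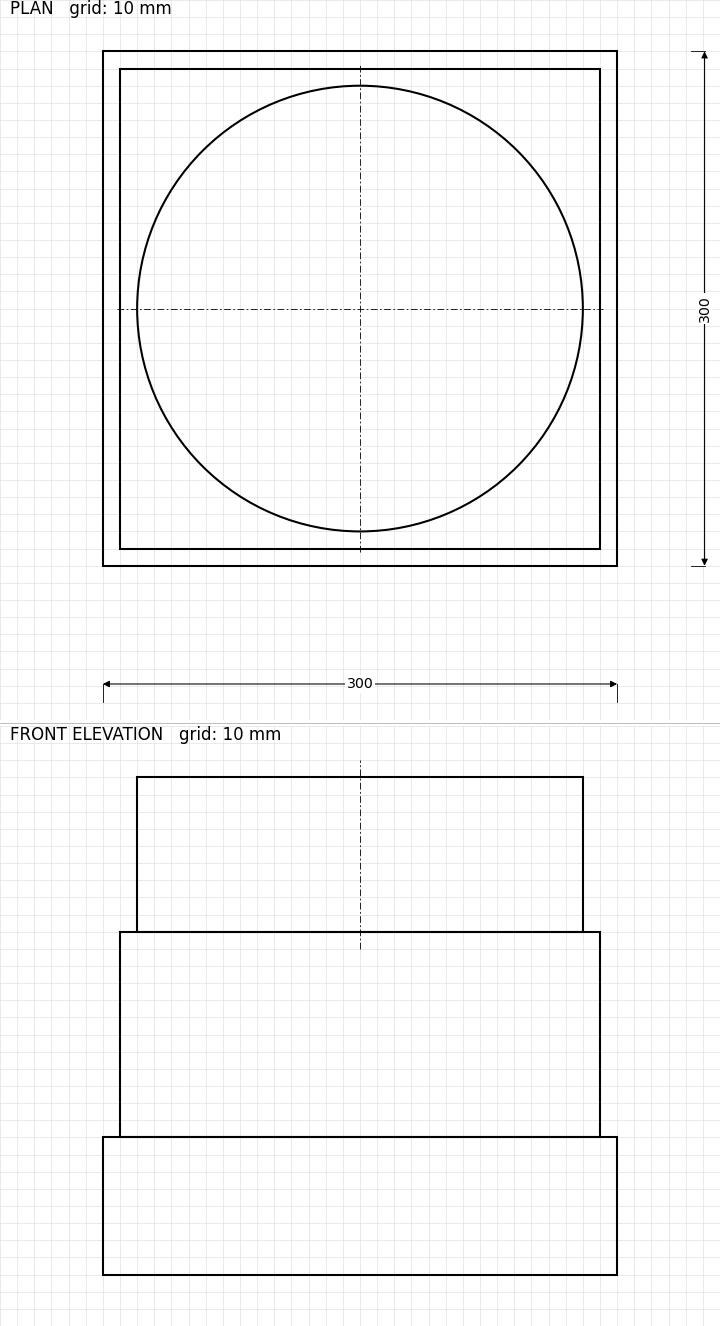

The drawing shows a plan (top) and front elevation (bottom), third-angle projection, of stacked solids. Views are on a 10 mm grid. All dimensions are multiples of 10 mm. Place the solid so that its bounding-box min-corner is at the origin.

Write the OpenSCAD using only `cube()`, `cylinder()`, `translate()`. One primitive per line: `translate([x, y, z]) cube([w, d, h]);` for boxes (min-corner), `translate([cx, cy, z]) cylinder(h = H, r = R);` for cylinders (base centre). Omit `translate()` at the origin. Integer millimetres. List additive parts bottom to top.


cube([300, 300, 80]);
translate([10, 10, 80]) cube([280, 280, 120]);
translate([150, 150, 200]) cylinder(h = 90, r = 130);
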